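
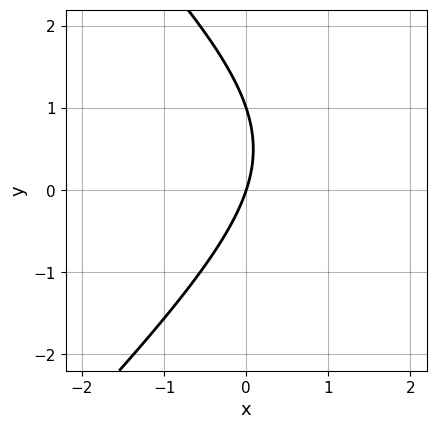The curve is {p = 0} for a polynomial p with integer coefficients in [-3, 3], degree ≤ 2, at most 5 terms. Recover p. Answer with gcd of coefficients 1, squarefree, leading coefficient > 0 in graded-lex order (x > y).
1. Degree: the shape is more complex than any degree-1 curve, so deg p = 2.
2. Against the integer gridlines: the y-axis gridline crossings are at y ∈ {0, 1}; it meets the x-axis at x = 0 (among the integer gridlines).
3. Solving for integer coefficients yields p as stated.

x^2 - y^2 - 3*x + y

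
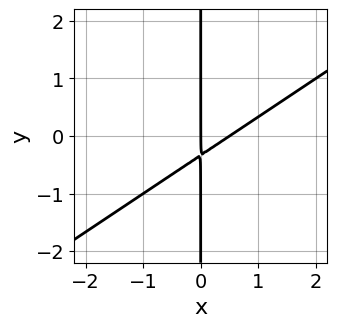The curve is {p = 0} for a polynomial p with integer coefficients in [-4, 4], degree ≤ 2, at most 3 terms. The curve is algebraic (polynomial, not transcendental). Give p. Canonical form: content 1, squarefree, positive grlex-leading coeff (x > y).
1. deg p = 2. No degree-1 curve has this shape.
2. Observable constraints: it meets the x-axis at x = 0 (among the integer gridlines); the visible y-axis segment lies entirely on the curve.
3. Together with the visible shape, these determine p as stated.

2*x^2 - 3*x*y - x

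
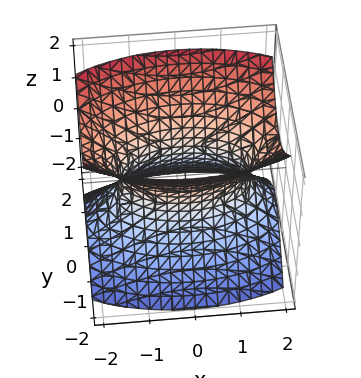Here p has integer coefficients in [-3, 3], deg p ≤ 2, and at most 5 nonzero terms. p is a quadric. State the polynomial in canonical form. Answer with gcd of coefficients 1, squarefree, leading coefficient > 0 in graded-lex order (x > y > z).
x^2 + 3*y^2 - 2*z^2 - 2

deg p = 2. An hourglass — one-sheet hyperboloid; a quadric.
Symmetries: it's symmetric under z → −z, forcing even powers of z; mirror symmetry y ↦ −y ⇒ only even powers of y; the x ↦ −x reflection is a symmetry, so x appears only in even powers.
From the visible intercepts: it misses every integer gridline on the z-axis.
Assembling these constraints gives the stated polynomial.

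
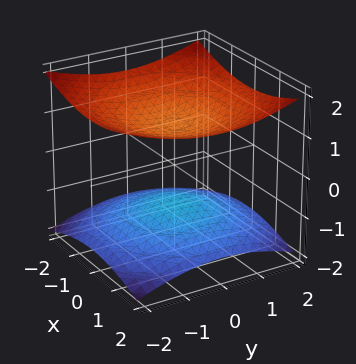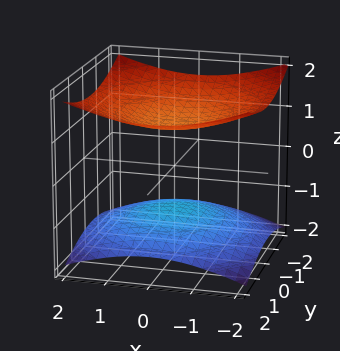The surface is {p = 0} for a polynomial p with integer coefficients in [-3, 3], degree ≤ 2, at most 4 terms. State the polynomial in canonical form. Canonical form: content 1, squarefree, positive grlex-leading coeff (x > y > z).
First, the picture has 2 separate pieces. They look like related sheets of one shape, so recover p as a whole.
Next, degree: a generic line meets the surface in up to 2 points, so deg p = 2.
Then, symmetries: the surface is invariant under rotation about z: p = q(x² + y², z).
Next, from the visible intercepts: the surface avoids every integer y-axis point in the box; it misses every integer gridline on the x-axis; the z-axis gridline crossings are at z ∈ {-1, 1}.
Finally, together with the visible shape, these determine p as stated.

x^2 + y^2 - 3*z^2 + 3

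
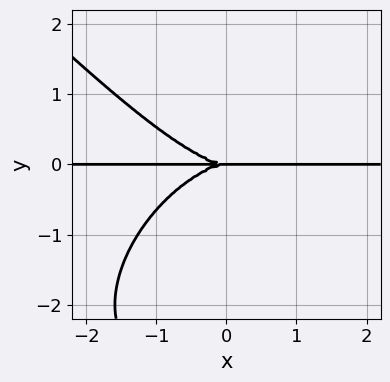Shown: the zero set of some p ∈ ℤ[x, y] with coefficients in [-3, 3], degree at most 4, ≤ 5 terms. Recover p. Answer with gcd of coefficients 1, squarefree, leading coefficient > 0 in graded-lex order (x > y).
deg p = 4.
From the axis intercepts and sections: it meets the y-axis at y = 0 (among the integer gridlines); every point of the x-axis in the box is on the curve.
Putting this together gives p.

x^3*y + y^4 + 3*y^3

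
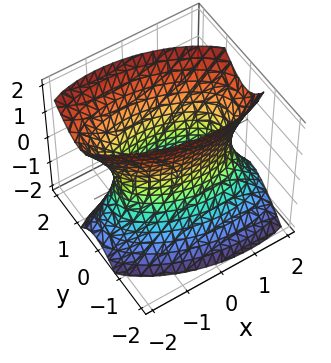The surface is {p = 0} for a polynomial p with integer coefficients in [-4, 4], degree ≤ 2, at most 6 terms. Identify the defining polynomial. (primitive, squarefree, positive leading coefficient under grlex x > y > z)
(a) deg p = 2.
(b) Observable constraints: it misses every integer gridline on the z-axis.
(c) These observations pin down the coefficients.

x^2 + x*y + 3*y^2 - y*z - z^2 - 2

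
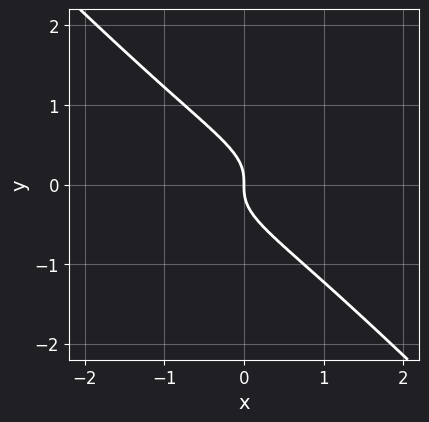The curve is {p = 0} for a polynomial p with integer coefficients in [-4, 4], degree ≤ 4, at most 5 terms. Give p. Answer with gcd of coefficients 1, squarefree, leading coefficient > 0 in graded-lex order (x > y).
3*x*y^2 + 3*y^3 + x

(a) Degree: no degree-2 curve has this shape, so deg p = 3.
(b) Against the integer gridlines: it crosses the y-axis at the gridline y = 0; one x-axis crossing is at x = 0.
(c) Putting this together gives p.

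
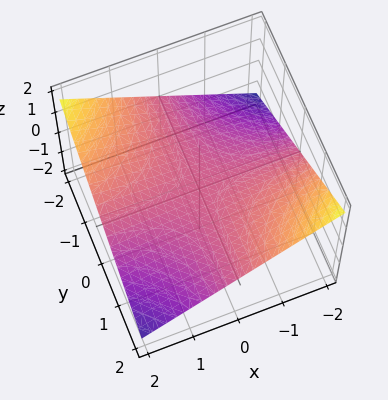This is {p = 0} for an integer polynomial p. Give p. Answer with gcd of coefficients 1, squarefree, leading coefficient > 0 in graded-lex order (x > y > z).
x*y + 3*z

1. deg p = 2. A saddle surface; a quadric.
2. Checking where it meets the axes: the visible x-axis segment lies entirely on the surface; one z-axis crossing is at z = 0; every point of the y-axis in the box is on the surface.
3. Fitting integer coefficients to these (and the overall shape) gives p.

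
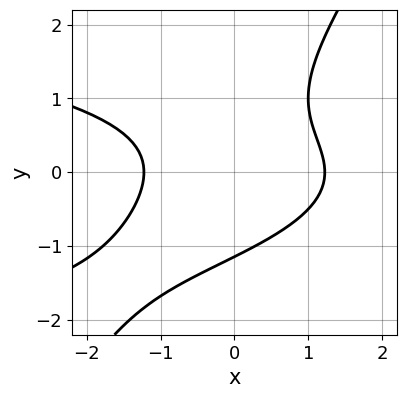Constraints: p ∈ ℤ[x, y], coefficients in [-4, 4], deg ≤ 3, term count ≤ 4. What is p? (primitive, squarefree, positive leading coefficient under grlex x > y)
1. deg p = 3.
2. Solving for integer coefficients yields p as stated.

3*x*y^2 - 2*y^3 + 2*x^2 - 3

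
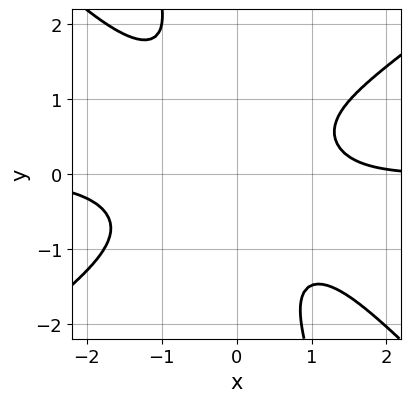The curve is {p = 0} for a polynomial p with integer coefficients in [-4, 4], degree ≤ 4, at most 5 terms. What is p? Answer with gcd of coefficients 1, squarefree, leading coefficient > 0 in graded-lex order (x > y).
2*x^3*y - 3*x*y^3 - y^4 + x - 3

(a) Degree: a generic line meets the curve in up to 4 points, so deg p = 4.
(b) From the visible intercepts: the curve avoids every integer x-axis point in the box; no y-intercept at any integer in the box.
(c) These observations pin down the coefficients.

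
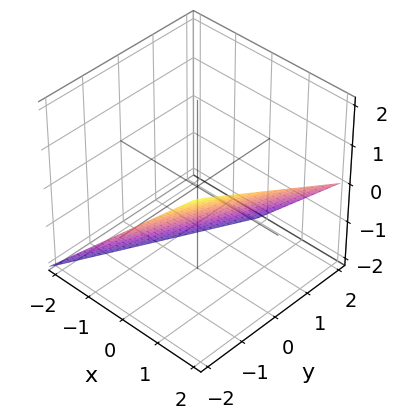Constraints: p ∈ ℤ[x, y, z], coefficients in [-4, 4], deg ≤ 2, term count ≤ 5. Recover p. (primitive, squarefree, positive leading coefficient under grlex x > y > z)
2*x - y - 2*z - 2

1. Degree: the surface is flat (a plane), so deg p = 1.
2. Reading off the gridlines: it meets the x-axis at x = 1 (among the integer gridlines); it crosses the y-axis at the gridline y = -2; it meets the z-axis at z = -1 (among the integer gridlines).
3. Together with the visible shape, these determine p as stated.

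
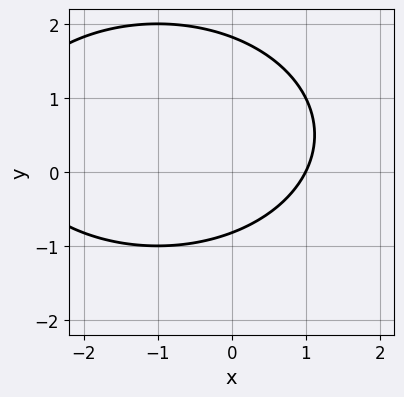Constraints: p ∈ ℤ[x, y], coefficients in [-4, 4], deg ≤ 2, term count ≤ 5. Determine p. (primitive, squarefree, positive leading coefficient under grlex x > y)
x^2 + 2*y^2 + 2*x - 2*y - 3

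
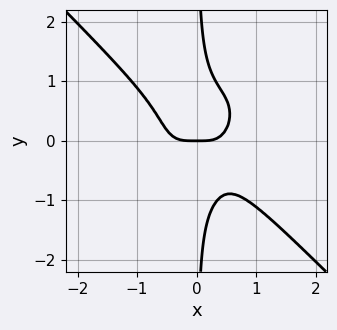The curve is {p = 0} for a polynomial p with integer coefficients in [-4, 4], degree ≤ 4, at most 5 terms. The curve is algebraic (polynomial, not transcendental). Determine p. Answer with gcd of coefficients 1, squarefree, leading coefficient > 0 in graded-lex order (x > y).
First, deg p = 4. The shape is more complex than any degree-3 curve.
Next, reading off the gridlines: it meets the y-axis at y = 0 (among the integer gridlines); one x-axis crossing is at x = 0.
Finally, fitting integer coefficients to these (and the overall shape) gives p.

3*x^4 + 3*x*y^3 - y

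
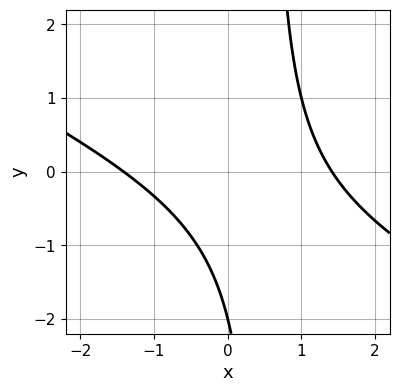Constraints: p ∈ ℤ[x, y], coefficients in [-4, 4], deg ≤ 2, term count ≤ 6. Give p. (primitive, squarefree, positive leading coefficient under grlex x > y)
(a) Degree: no degree-1 curve has this shape, so deg p = 2.
(b) Reading off the gridlines: it meets the y-axis at y = -2 (among the integer gridlines).
(c) Putting this together gives p.

x^2 + 2*x*y - y - 2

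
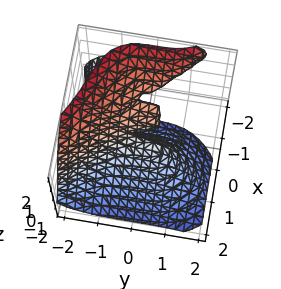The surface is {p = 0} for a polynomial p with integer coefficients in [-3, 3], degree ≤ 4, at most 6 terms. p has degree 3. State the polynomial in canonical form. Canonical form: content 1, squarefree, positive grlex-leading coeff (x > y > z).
x^3 + y^3 + z^3 + 3*x^2 + 3*x*z

First, degree: no degree-2 surface has this shape, so deg p = 3.
Then, reading off the gridlines: one x-axis crossing is at x = 0; it crosses the z-axis at the gridline z = 0; it crosses the y-axis at the gridline y = 0.
Finally, the integer polynomial consistent with all of this is the stated p.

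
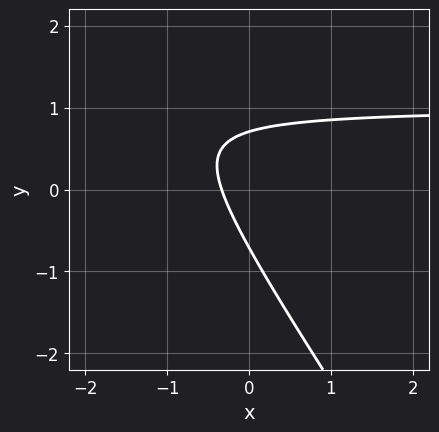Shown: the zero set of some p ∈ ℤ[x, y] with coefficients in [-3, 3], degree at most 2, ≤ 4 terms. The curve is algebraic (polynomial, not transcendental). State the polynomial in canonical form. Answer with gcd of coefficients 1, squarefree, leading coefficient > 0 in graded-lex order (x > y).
3*x*y + 2*y^2 - 3*x - 1

deg p = 2. The shape is more complex than any degree-1 curve.
The integer polynomial consistent with all of this is the stated p.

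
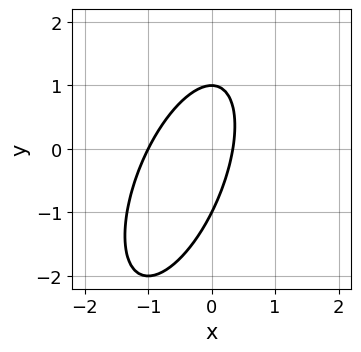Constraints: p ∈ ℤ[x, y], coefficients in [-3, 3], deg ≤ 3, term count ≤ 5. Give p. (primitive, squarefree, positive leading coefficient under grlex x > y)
The degree is 2 — no degree-1 curve has this shape.
From the axis intercepts and sections: it crosses the x-axis at the gridline x = -1; the y-axis gridline crossings are at y ∈ {-1, 1}.
Fitting integer coefficients to these (and the overall shape) gives p.

3*x^2 - 2*x*y + y^2 + 2*x - 1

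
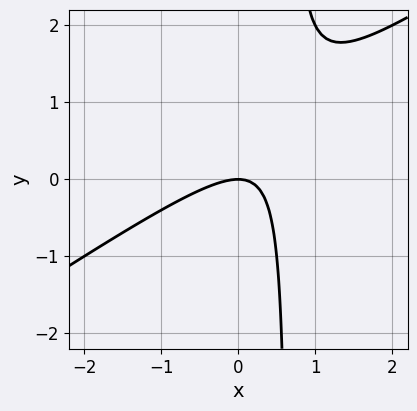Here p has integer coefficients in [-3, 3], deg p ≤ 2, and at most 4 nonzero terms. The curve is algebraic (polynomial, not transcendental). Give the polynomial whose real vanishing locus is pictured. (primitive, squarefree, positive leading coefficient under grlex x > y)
2*x^2 - 3*x*y + 2*y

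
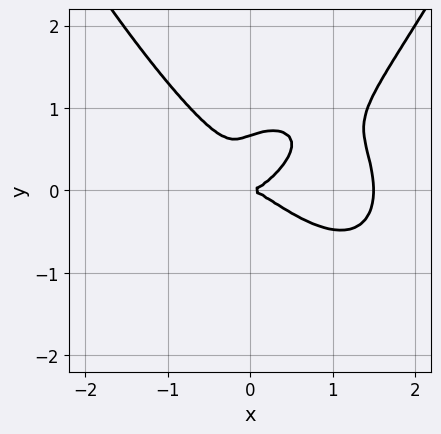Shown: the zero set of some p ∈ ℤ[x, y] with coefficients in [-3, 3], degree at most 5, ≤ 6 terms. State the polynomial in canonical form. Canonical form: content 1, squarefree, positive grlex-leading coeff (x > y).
2*x^4 - 3*x^3 + x*y^2 - 3*y^3 + 2*y^2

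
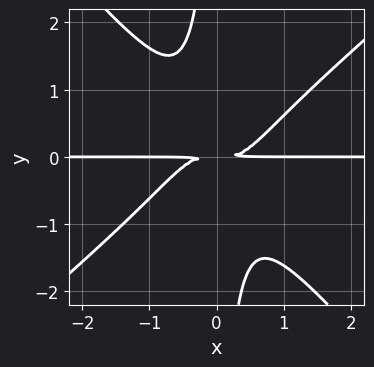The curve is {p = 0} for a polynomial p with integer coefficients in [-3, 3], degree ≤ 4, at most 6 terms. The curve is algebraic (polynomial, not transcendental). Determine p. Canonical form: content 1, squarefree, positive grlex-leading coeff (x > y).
3*x^3*y - x^2*y^2 - 3*x*y^3 - 2*y^2

First, the degree is 4 — no degree-3 curve has this shape.
Next, reading off the gridlines: the visible x-axis segment lies entirely on the curve.
Finally, together with the visible shape, these determine p as stated.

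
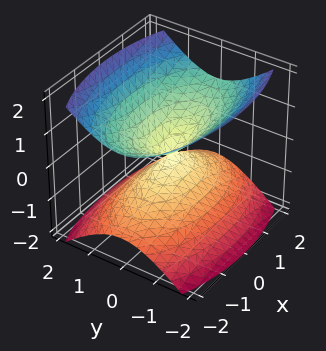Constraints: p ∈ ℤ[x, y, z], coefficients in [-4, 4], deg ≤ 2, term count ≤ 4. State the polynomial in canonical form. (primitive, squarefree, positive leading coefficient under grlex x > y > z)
1. I count 2 distinct pieces. They look like related sheets of one shape, so recover p as a whole.
2. The degree is 2 — two nappes meeting at a single point; a quadric.
3. Symmetries: it's symmetric under z → −z, forcing even powers of z; it's symmetric under y → −y, forcing even powers of y; mirror symmetry x ↦ −x ⇒ only even powers of x.
4. From the axis intercepts and sections: it meets the z-axis at z = 0 (among the integer gridlines); one x-axis crossing is at x = 0.
5. Assembling these constraints gives the stated polynomial.

x^2 + 3*y^2 - 3*z^2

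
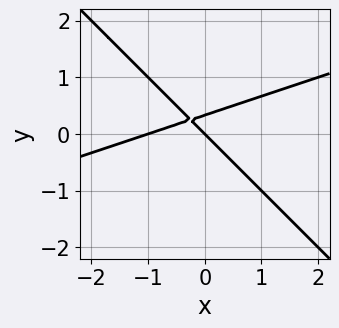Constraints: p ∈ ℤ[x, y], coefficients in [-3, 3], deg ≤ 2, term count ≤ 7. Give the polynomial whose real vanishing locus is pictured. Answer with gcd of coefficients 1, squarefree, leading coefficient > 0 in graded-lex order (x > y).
x^2 - 2*x*y - 3*y^2 + x + y

1. The degree is 2 — no degree-1 curve has this shape.
2. From the axis intercepts and sections: among the integer gridlines, it crosses the x-axis at x ∈ {-1, 0}; it crosses the y-axis at the gridline y = 0.
3. These observations pin down the coefficients.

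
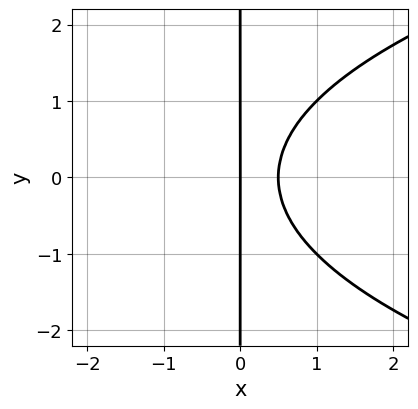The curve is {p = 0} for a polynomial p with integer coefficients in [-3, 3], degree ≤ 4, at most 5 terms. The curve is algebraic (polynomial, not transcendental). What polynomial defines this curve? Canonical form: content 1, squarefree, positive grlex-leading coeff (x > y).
x*y^2 - 2*x^2 + x

First, degree: no degree-2 curve has this shape, so deg p = 3.
Then, symmetries: mirror symmetry y ↦ −y ⇒ only even powers of y.
Next, from the axis intercepts and sections: the visible y-axis segment lies entirely on the curve; it crosses the x-axis at the gridline x = 0.
Finally, the integer polynomial consistent with all of this is the stated p.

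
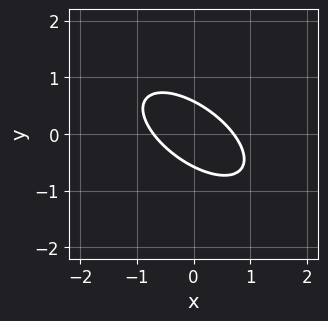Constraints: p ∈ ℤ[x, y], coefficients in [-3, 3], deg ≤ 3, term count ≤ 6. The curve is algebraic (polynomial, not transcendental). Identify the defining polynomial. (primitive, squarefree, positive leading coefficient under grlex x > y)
(a) deg p = 2.
(b) Matching integer coefficients to the picture gives p.

2*x^2 + 3*x*y + 3*y^2 - 1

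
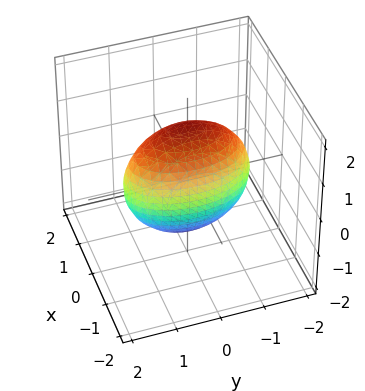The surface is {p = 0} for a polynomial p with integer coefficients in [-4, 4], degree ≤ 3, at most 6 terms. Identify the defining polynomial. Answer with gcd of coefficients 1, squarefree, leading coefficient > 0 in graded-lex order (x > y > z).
1. Degree: a closed, bounded, convex surface; a quadric, so deg p = 2.
2. Symmetries: the z ↦ −z reflection is a symmetry, so z appears only in even powers; it's symmetric under y → −y, forcing even powers of y; it's symmetric under x → −x, forcing even powers of x.
3. Solving for integer coefficients yields p as stated.

3*x^2 + y^2 + z^2 - 2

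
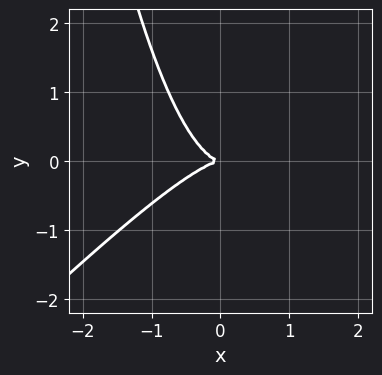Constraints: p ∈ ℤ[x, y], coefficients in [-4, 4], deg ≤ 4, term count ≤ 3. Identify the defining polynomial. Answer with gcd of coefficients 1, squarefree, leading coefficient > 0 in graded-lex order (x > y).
(a) Degree: the shape is more complex than any degree-2 curve, so deg p = 3.
(b) Observable constraints: it meets the y-axis at y = 0 (among the integer gridlines); it meets the x-axis at x = 0 (among the integer gridlines).
(c) Putting this together gives p.

x^3 - x^2*y + y^2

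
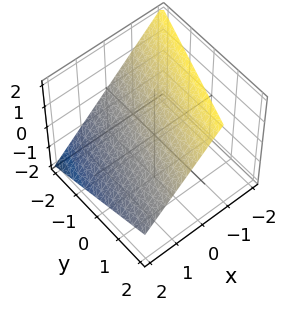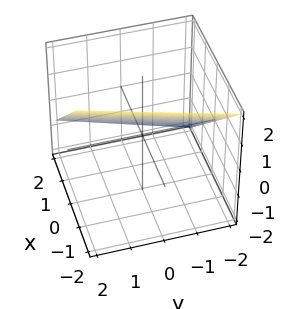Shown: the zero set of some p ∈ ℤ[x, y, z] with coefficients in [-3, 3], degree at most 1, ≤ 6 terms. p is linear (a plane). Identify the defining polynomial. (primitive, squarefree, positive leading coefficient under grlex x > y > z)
1. The degree is 1 — the surface is flat (a plane).
2. Reading off the gridlines: one y-axis crossing is at y = -2.
3. Assembling these constraints gives the stated polynomial.

3*x - y + 3*z - 2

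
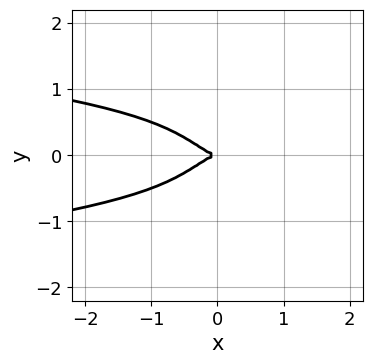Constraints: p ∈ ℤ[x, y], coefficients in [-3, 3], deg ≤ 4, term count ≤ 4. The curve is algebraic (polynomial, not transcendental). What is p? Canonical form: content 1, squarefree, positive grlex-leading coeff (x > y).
3*x^2*y^2 + x^3 + y^2

1. The degree is 4 — a generic line meets the curve in up to 4 points.
2. Symmetries: it's symmetric under y → −y, forcing even powers of y.
3. Observable constraints: it meets the x-axis at x = 0 (among the integer gridlines); it meets the y-axis at y = 0 (among the integer gridlines).
4. Fitting integer coefficients to these (and the overall shape) gives p.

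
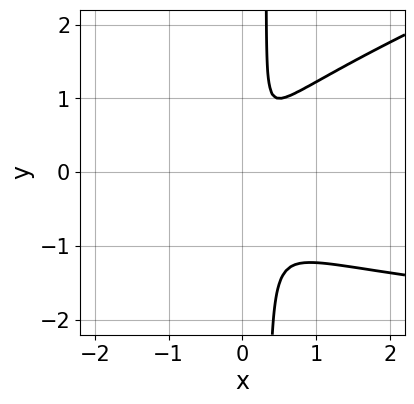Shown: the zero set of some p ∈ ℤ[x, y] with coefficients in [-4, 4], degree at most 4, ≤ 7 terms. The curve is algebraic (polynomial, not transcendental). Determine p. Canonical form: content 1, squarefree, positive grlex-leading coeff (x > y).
(a) deg p = 3.
(b) Solving for integer coefficients yields p as stated.

x^2*y - 3*x*y^2 + 3*x^2 - x*y + y^2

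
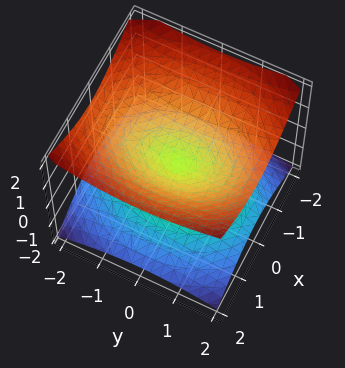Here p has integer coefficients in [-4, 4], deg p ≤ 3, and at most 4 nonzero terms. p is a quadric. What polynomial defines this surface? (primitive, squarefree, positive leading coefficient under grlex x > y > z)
2*x^2 + y^2 - 3*z^2

(a) The degree is 2 — a double cone through the origin; a quadric.
(b) Symmetries: mirror symmetry y ↦ −y ⇒ only even powers of y; it's symmetric under x → −x, forcing even powers of x; mirror symmetry z ↦ −z ⇒ only even powers of z.
(c) Against the integer gridlines: it crosses the y-axis at the gridline y = 0; it meets the x-axis at x = 0 (among the integer gridlines).
(d) Together with the visible shape, these determine p as stated.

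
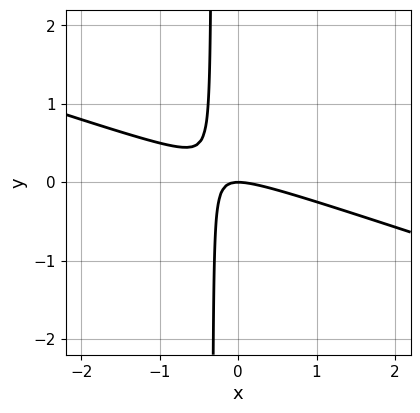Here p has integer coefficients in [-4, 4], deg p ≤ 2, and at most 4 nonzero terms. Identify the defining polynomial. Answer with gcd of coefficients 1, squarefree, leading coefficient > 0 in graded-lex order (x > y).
x^2 + 3*x*y + y

(a) Degree: no degree-1 curve has this shape, so deg p = 2.
(b) Observable constraints: it meets the y-axis at y = 0 (among the integer gridlines); it crosses the x-axis at the gridline x = 0.
(c) The integer polynomial consistent with all of this is the stated p.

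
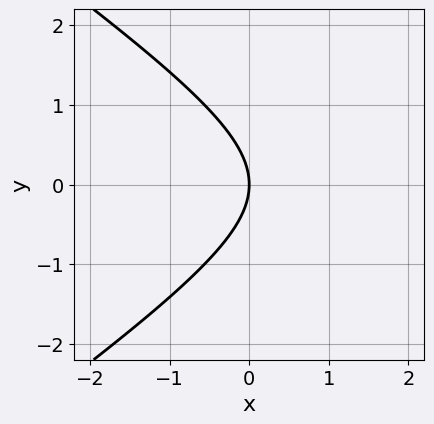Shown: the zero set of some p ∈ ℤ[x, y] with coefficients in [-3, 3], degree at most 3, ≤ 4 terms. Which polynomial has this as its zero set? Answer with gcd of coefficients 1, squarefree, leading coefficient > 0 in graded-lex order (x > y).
x^2 - 2*y^2 - 3*x

First, the degree is 2 — no degree-1 curve has this shape.
Next, symmetries: the y ↦ −y reflection is a symmetry, so y appears only in even powers.
Next, from the axis intercepts and sections: one y-axis crossing is at y = 0; one x-axis crossing is at x = 0.
Finally, the integer polynomial consistent with all of this is the stated p.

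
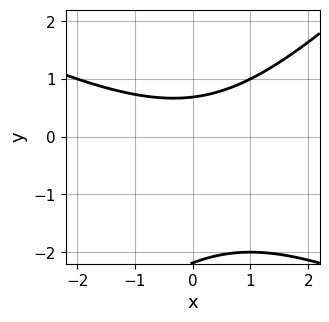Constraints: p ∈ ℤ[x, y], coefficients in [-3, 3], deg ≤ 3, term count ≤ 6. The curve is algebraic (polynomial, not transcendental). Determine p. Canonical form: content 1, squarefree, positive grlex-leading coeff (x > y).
x^2 + x*y - 2*y^2 - 3*y + 3

First, degree: no degree-1 curve has this shape, so deg p = 2.
Then, against the integer gridlines: the curve avoids every integer x-axis point in the box.
Finally, the integer polynomial consistent with all of this is the stated p.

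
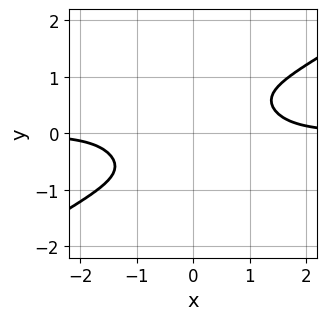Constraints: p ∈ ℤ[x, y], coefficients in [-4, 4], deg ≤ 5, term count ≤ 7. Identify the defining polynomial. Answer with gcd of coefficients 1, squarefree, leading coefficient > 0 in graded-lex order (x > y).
x^3*y - x^2*y^2 - 2*y^4 + y^2 - 1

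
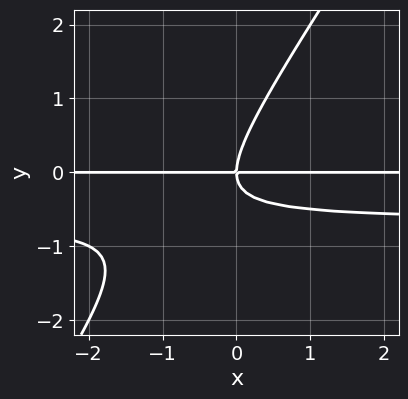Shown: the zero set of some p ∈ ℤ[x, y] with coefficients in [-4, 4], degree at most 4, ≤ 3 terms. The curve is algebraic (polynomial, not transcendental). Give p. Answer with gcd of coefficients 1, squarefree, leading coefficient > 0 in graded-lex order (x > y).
3*x*y^2 - 2*y^3 + 2*x*y

deg p = 3.
Observable constraints: the visible x-axis segment lies entirely on the curve; it crosses the y-axis at the gridline y = 0.
Together with the visible shape, these determine p as stated.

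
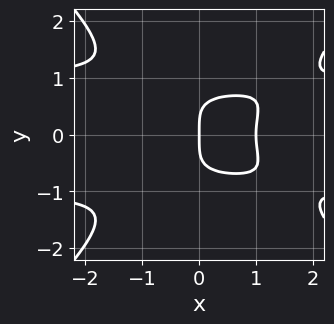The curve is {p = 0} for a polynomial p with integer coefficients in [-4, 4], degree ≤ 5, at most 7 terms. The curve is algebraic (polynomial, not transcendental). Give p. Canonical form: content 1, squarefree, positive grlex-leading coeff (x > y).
3*x^2*y^2 - 3*y^4 - 2*x*y^2 - 3*x^2 + 3*x

1. Degree: a generic line meets the curve in up to 4 points, so deg p = 4.
2. Symmetries: the y ↦ −y reflection is a symmetry, so y appears only in even powers.
3. From the axis intercepts and sections: it meets the y-axis at y = 0 (among the integer gridlines); the x-axis gridline crossings are at x ∈ {0, 1}.
4. Matching integer coefficients to the picture gives p.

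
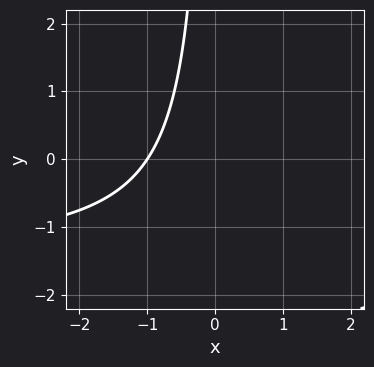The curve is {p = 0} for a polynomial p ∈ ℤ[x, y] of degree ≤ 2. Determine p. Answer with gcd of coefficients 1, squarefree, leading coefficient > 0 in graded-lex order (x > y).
deg p = 2. No degree-1 curve has this shape.
Reading off the gridlines: it crosses the x-axis at the gridline x = -1; no y-intercept at any integer in the box.
Fitting integer coefficients to these (and the overall shape) gives p.

2*x*y + 3*x + 3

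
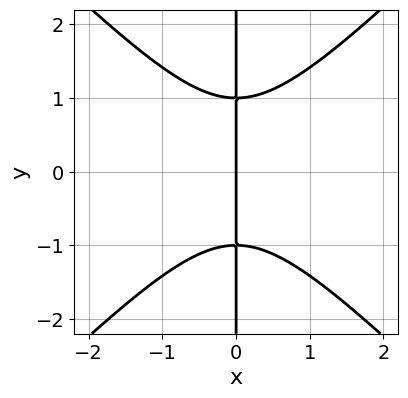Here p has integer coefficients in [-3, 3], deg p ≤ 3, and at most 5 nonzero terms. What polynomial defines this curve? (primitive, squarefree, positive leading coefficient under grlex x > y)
(a) deg p = 3. No degree-2 curve has this shape.
(b) Symmetries: the y ↦ −y reflection is a symmetry, so y appears only in even powers.
(c) Reading off the gridlines: it meets the x-axis at x = 0 (among the integer gridlines); every point of the y-axis in the box is on the curve.
(d) Matching integer coefficients to the picture gives p.

x^3 - x*y^2 + x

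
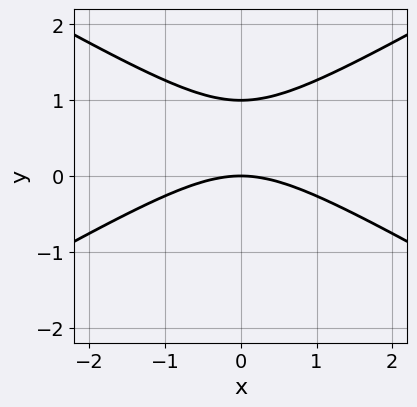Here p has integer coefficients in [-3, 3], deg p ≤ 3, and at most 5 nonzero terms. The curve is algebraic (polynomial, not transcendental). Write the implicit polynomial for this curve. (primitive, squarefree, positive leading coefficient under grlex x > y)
(a) deg p = 2.
(b) Symmetries: mirror symmetry x ↦ −x ⇒ only even powers of x.
(c) Observable constraints: the y-axis gridline crossings are at y ∈ {0, 1}; it crosses the x-axis at the gridline x = 0.
(d) These observations pin down the coefficients.

x^2 - 3*y^2 + 3*y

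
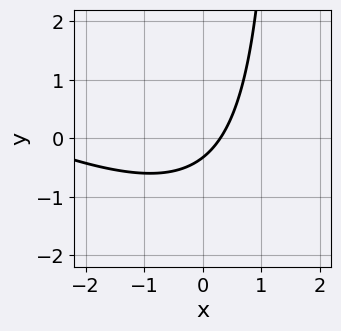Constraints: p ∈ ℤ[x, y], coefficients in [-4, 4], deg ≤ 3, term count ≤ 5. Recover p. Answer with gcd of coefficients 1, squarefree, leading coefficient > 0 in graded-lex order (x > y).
x^2 + 2*x*y + 3*x - 3*y - 1

First, degree: a generic line meets the curve in up to 2 points, so deg p = 2.
Finally, solving for integer coefficients yields p as stated.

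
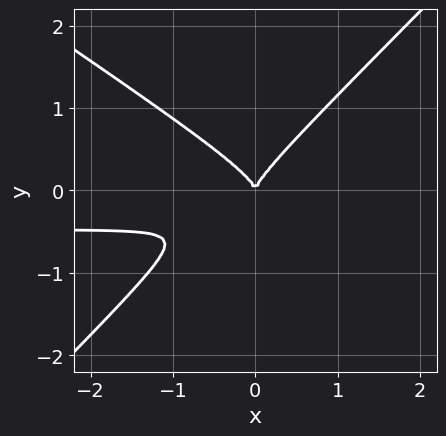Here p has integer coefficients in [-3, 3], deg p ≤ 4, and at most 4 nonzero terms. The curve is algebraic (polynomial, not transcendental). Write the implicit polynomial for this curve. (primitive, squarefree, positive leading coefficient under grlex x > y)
1. Degree: a generic line meets the curve in up to 3 points, so deg p = 3.
2. From the axis intercepts and sections: it meets the y-axis at y = 0 (among the integer gridlines); it crosses the x-axis at the gridline x = 0.
3. Putting this together gives p.

2*x^2*y + x*y^2 - 3*y^3 + x^2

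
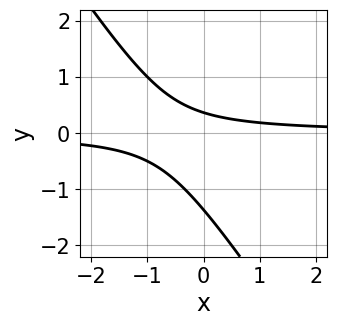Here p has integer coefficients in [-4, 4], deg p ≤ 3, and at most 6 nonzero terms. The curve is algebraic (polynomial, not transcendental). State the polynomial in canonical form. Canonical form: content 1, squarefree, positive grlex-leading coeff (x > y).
3*x*y + 2*y^2 + 2*y - 1

First, the degree is 2 — a generic line meets the curve in up to 2 points.
Next, reading off the gridlines: the curve avoids every integer x-axis point in the box.
Finally, assembling these constraints gives the stated polynomial.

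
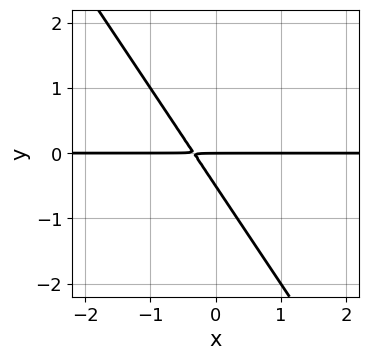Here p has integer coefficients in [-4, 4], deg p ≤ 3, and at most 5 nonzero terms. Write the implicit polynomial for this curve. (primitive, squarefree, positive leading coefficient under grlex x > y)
The degree is 2 — a generic line meets the curve in up to 2 points.
Reading off the gridlines: the visible x-axis segment lies entirely on the curve; it meets the y-axis at y = 0 (among the integer gridlines).
Solving for integer coefficients yields p as stated.

3*x*y + 2*y^2 + y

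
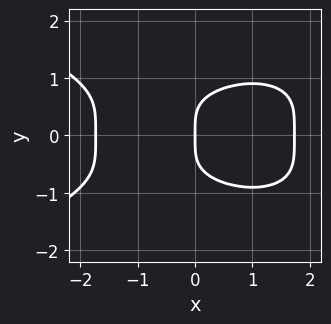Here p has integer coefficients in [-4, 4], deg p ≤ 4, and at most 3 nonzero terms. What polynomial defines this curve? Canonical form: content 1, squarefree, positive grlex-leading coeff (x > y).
3*y^4 + x^3 - 3*x

(a) deg p = 4.
(b) Symmetries: the y ↦ −y reflection is a symmetry, so y appears only in even powers.
(c) Against the integer gridlines: one x-axis crossing is at x = 0; it meets the y-axis at y = 0 (among the integer gridlines).
(d) Fitting integer coefficients to these (and the overall shape) gives p.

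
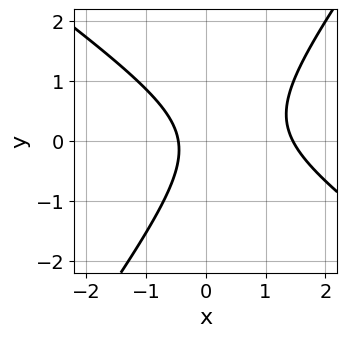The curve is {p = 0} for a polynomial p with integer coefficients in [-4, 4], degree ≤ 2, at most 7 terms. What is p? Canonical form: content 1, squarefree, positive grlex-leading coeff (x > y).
1. The degree is 2 — a generic line meets the curve in up to 2 points.
2. Reading off the gridlines: no y-intercept at any integer in the box.
3. These observations pin down the coefficients.

3*x^2 + 2*x*y - 3*y^2 - 3*x - 2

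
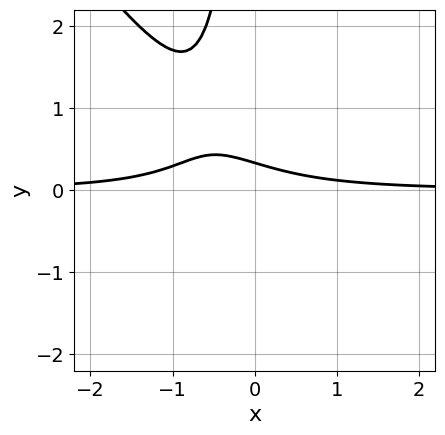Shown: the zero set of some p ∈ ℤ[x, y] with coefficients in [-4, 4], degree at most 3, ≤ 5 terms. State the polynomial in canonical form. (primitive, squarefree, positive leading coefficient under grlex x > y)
3*x^2*y + 2*x*y^2 + 2*x*y + 3*y - 1

(a) Degree: no degree-2 curve has this shape, so deg p = 3.
(b) From the visible intercepts: the curve avoids every integer x-axis point in the box.
(c) Matching integer coefficients to the picture gives p.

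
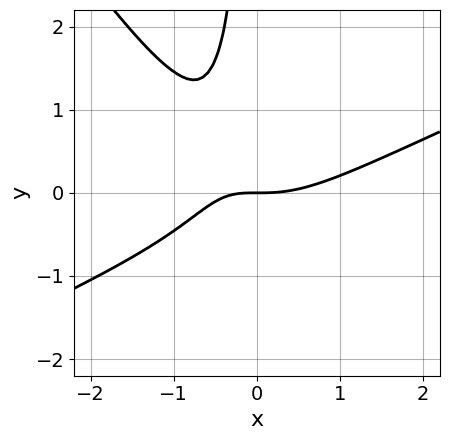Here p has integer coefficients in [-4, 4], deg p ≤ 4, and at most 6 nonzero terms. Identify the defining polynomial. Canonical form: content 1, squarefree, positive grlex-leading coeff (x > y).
First, deg p = 3. No degree-2 curve has this shape.
Next, observable constraints: it meets the x-axis at x = 0 (among the integer gridlines); it crosses the y-axis at the gridline y = 0.
Finally, these observations pin down the coefficients.

2*x^3 - 3*x^2*y - 3*x*y^2 - 3*x*y - 3*y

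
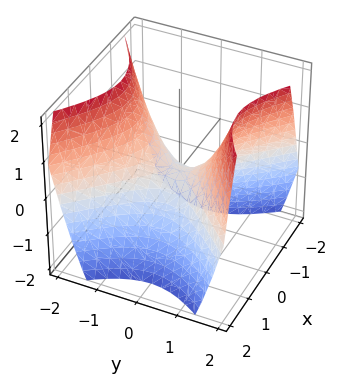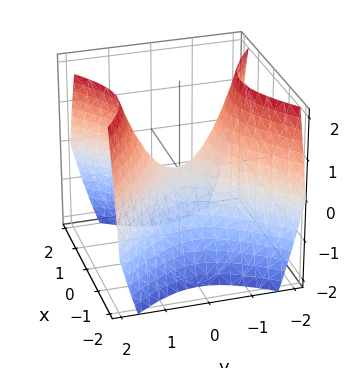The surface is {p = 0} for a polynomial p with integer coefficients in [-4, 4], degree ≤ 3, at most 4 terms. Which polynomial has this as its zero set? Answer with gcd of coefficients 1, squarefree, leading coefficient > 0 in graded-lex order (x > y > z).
x^2 - y^2 + z

deg p = 2.
Symmetries: it's symmetric under x → −x, forcing even powers of x; mirror symmetry y ↦ −y ⇒ only even powers of y.
Reading off the gridlines: one z-axis crossing is at z = 0; one x-axis crossing is at x = 0.
Fitting integer coefficients to these (and the overall shape) gives p.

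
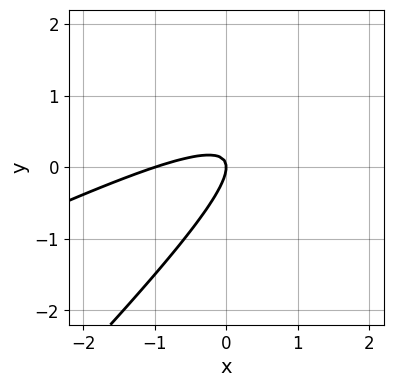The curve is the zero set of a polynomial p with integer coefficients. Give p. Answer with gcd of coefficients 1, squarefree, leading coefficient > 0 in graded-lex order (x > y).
x^2 - 3*x*y + 2*y^2 + x

First, degree: the shape is more complex than any degree-1 curve, so deg p = 2.
Next, from the visible intercepts: among the integer gridlines, it crosses the x-axis at x ∈ {-1, 0}; one y-axis crossing is at y = 0.
Finally, the integer polynomial consistent with all of this is the stated p.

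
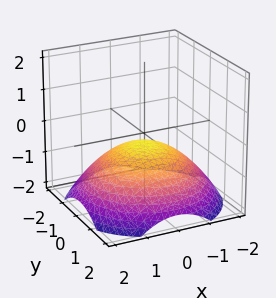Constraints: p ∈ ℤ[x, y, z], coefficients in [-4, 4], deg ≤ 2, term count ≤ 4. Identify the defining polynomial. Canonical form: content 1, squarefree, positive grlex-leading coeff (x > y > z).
x^2 + y^2 + 3*z + 1

First, deg p = 2. A generic line meets the surface in up to 2 points.
Next, by symmetry, every cross-section ⟂ z is a circle, so x, y appear only via x² + y².
Next, observable constraints: no x-intercept at any integer in the box; a circular section at z = -1 has radius between 1 and 2; it misses every integer gridline on the y-axis.
Finally, putting this together gives p.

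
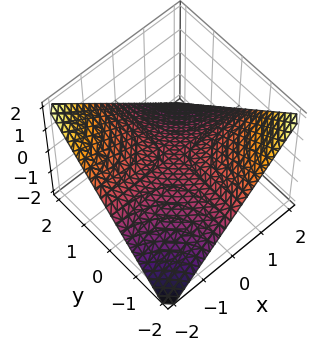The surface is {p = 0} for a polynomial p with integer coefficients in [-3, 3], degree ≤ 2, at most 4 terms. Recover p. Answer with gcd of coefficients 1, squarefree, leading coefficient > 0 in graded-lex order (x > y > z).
x*y + 2*z

The degree is 2 — a saddle surface; a quadric.
Checking where it meets the axes: every point of the x-axis in the box is on the surface; it crosses the z-axis at the gridline z = 0; the visible y-axis segment lies entirely on the surface.
Assembling these constraints gives the stated polynomial.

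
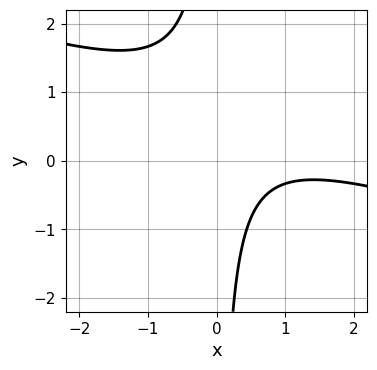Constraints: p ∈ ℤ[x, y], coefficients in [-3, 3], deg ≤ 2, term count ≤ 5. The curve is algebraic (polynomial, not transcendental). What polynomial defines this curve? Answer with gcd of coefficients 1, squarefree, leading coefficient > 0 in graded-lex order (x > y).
x^2 + 3*x*y - 2*x + 2

deg p = 2. The shape is more complex than any degree-1 curve.
Against the integer gridlines: it misses every integer gridline on the x-axis; no y-intercept at any integer in the box.
Together with the visible shape, these determine p as stated.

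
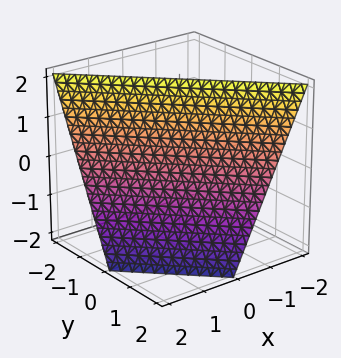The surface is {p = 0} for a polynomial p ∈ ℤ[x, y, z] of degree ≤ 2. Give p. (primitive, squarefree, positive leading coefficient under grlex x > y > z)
deg p = 1. Every cross-section is a straight line — this is a plane.
Against the integer gridlines: it crosses the x-axis at the gridline x = 1; it meets the y-axis at y = 1 (among the integer gridlines); it crosses the z-axis at the gridline z = 2.
Solving for integer coefficients yields p as stated.

2*x + 2*y + z - 2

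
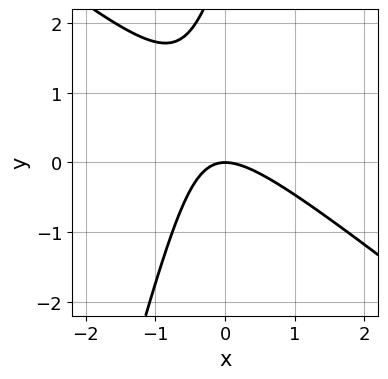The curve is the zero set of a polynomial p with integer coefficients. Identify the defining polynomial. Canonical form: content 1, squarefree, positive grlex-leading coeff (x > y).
(a) deg p = 2. No degree-1 curve has this shape.
(b) From the visible intercepts: one y-axis crossing is at y = 0; it meets the x-axis at x = 0 (among the integer gridlines).
(c) Fitting integer coefficients to these (and the overall shape) gives p.

3*x^2 + 3*x*y - y^2 + 3*y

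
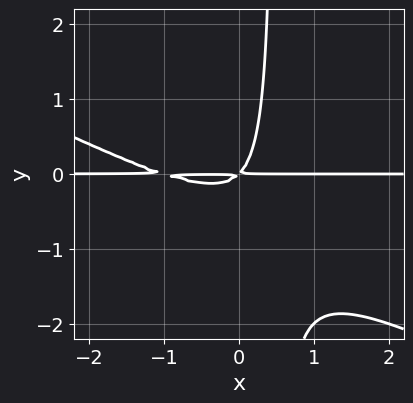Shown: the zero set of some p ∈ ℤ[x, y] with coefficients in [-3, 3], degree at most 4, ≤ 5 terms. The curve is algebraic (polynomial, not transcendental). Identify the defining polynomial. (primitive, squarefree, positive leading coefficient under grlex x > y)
deg p = 3. The shape is more complex than any degree-2 curve.
From the visible intercepts: the visible x-axis segment lies entirely on the curve.
Solving for integer coefficients yields p as stated.

x^2*y + 2*x*y^2 + x*y - y^2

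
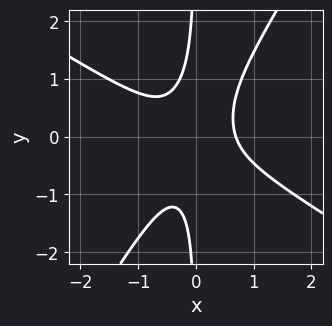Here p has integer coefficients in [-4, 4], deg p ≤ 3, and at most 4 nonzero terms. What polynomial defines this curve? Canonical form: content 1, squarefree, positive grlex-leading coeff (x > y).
3*x^3 + 3*x^2*y - 3*x*y^2 - 1

First, the degree is 3 — a generic line meets the curve in up to 3 points.
Next, from the axis intercepts and sections: it misses every integer gridline on the y-axis.
Finally, fitting integer coefficients to these (and the overall shape) gives p.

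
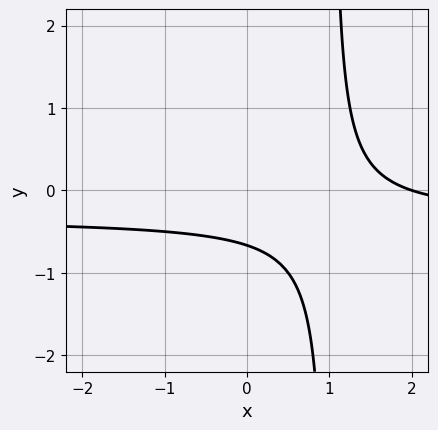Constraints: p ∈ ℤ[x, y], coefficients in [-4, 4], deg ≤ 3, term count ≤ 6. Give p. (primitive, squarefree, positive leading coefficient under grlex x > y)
3*x*y + x - 3*y - 2

(a) The degree is 2 — no degree-1 curve has this shape.
(b) From the axis intercepts and sections: it meets the x-axis at x = 2 (among the integer gridlines).
(c) Fitting integer coefficients to these (and the overall shape) gives p.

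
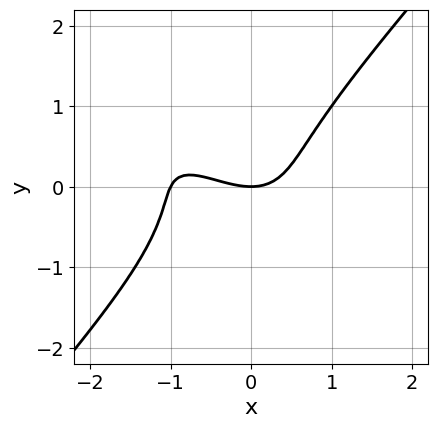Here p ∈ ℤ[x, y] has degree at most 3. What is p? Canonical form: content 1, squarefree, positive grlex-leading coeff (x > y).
(a) Degree: the shape is more complex than any degree-2 curve, so deg p = 3.
(b) From the visible intercepts: among the integer gridlines, it crosses the x-axis at x ∈ {-1, 0}; one y-axis crossing is at y = 0.
(c) The integer polynomial consistent with all of this is the stated p.

2*x^3 + 2*x^2*y - 3*y^3 + 2*x^2 - 3*y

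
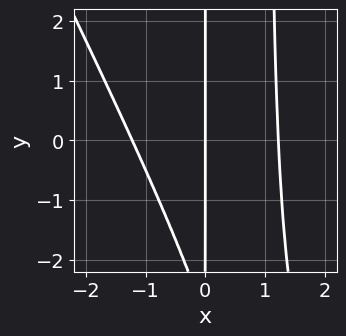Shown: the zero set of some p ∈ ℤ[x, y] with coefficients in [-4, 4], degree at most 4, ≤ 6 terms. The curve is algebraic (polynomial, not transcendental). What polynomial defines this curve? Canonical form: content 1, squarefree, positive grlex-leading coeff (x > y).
2*x^3 + x^2*y - x*y - 3*x

First, deg p = 3.
Then, against the integer gridlines: one x-axis crossing is at x = 0; the visible y-axis segment lies entirely on the curve.
Finally, the integer polynomial consistent with all of this is the stated p.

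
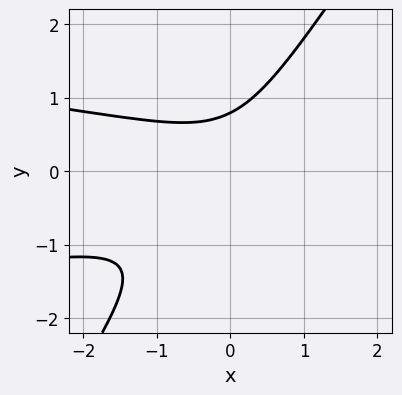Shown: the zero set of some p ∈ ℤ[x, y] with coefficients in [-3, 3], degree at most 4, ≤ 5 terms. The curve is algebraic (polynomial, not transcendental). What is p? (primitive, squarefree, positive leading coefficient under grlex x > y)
3*x*y^2 - 2*y^3 + x^2 + 1

1. deg p = 3.
2. From the axis intercepts and sections: it misses every integer gridline on the x-axis.
3. These observations pin down the coefficients.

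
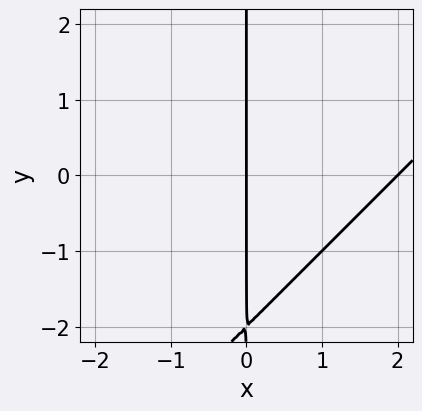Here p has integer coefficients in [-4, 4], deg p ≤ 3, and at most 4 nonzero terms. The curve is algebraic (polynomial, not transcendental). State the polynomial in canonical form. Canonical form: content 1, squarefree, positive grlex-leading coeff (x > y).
x^2 - x*y - 2*x

(a) deg p = 2. The shape is more complex than any degree-1 curve.
(b) From the axis intercepts and sections: the visible y-axis segment lies entirely on the curve; among the integer gridlines, it crosses the x-axis at x ∈ {0, 2}.
(c) Together with the visible shape, these determine p as stated.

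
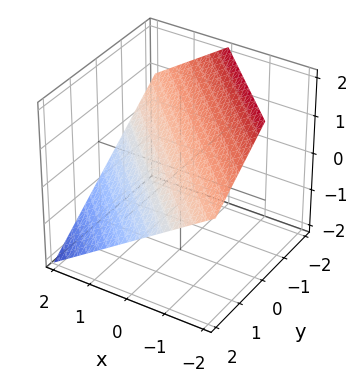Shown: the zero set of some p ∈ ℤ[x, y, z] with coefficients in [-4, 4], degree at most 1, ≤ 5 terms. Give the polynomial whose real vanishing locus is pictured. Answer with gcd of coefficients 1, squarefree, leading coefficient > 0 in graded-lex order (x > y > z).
1. deg p = 1. The surface is flat (a plane).
2. Checking where it meets the axes: it crosses the x-axis at the gridline x = 1; it meets the y-axis at y = 1 (among the integer gridlines).
3. Together with the visible shape, these determine p as stated.

2*x + 2*y + 3*z - 2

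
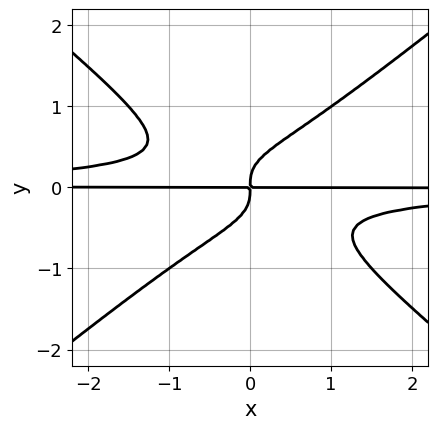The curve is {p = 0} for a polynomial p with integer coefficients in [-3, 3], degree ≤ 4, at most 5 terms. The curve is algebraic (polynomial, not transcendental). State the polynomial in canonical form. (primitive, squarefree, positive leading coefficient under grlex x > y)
1. Degree: a generic line meets the curve in up to 4 points, so deg p = 4.
2. Against the integer gridlines: the visible x-axis segment lies entirely on the curve.
3. Assembling these constraints gives the stated polynomial.

2*x^2*y^2 - 3*y^4 + x*y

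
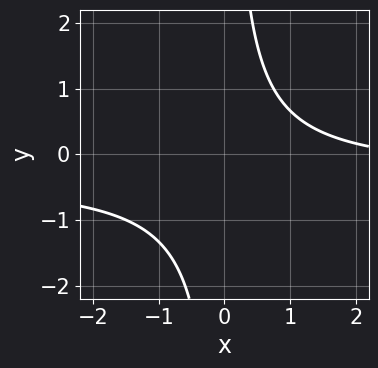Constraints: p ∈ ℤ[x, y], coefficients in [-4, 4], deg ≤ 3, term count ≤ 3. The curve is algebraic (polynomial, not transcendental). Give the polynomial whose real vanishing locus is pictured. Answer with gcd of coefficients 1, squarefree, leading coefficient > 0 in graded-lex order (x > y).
3*x*y + x - 3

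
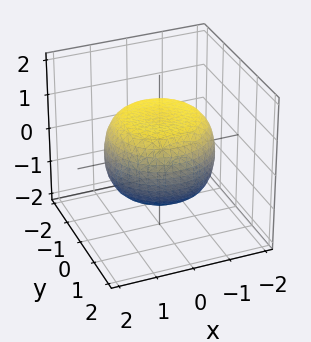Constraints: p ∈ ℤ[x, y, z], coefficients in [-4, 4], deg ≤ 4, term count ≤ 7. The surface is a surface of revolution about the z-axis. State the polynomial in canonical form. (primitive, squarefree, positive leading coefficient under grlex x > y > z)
First, deg p = 4. The shape is more complex than any degree-3 surface.
Next, symmetries: rotational symmetry about the z-axis ⇒ p depends on x, y only through x² + y².
Then, from the visible intercepts: the z-axis gridline crossings are at z ∈ {-1, 1}; a circular section at z = 1 has radius exactly 1.
Finally, together with the visible shape, these determine p as stated.

x^4 + 2*x^2*y^2 + y^4 - x^2 - y^2 + 2*z^2 - 2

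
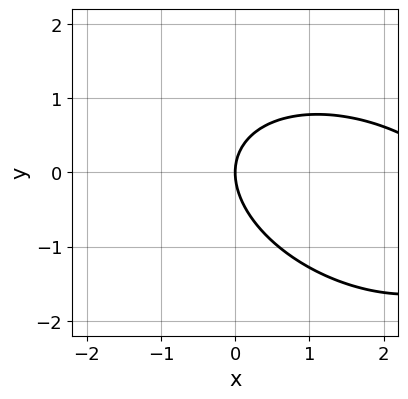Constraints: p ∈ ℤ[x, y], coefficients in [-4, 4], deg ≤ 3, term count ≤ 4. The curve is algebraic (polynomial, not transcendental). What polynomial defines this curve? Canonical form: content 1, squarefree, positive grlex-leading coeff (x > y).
First, the degree is 2 — no degree-1 curve has this shape.
Next, checking where it meets the axes: one x-axis crossing is at x = 0; one y-axis crossing is at y = 0.
Finally, solving for integer coefficients yields p as stated.

x^2 + x*y + 2*y^2 - 3*x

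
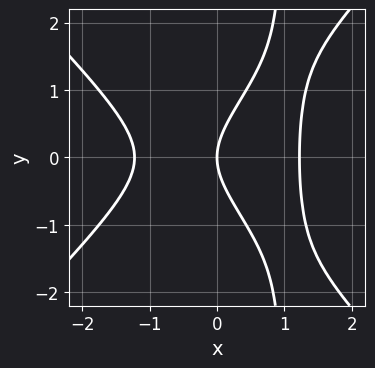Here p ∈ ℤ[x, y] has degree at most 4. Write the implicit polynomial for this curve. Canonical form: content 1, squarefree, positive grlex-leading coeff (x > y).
(a) deg p = 3.
(b) Symmetries: the y ↦ −y reflection is a symmetry, so y appears only in even powers.
(c) Reading off the gridlines: one y-axis crossing is at y = 0; it crosses the x-axis at the gridline x = 0.
(d) Solving for integer coefficients yields p as stated.

2*x^3 - 2*x*y^2 + 2*y^2 - 3*x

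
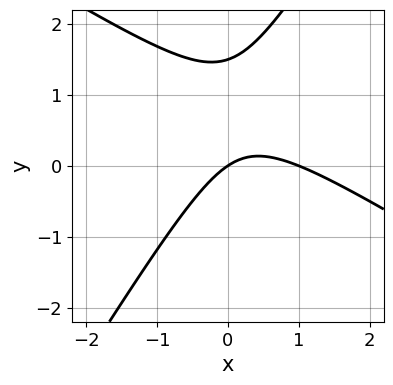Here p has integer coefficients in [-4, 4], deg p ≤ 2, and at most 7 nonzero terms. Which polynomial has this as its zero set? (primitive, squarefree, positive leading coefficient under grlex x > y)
2*x^2 + 2*x*y - 2*y^2 - 2*x + 3*y

(a) The degree is 2 — a generic line meets the curve in up to 2 points.
(b) Checking where it meets the axes: one y-axis crossing is at y = 0; among the integer gridlines, it crosses the x-axis at x ∈ {0, 1}.
(c) The integer polynomial consistent with all of this is the stated p.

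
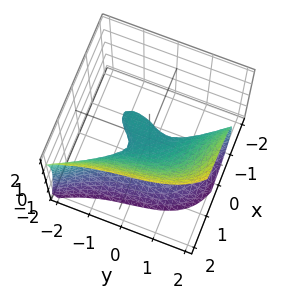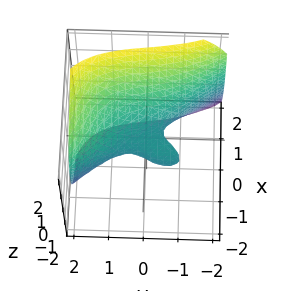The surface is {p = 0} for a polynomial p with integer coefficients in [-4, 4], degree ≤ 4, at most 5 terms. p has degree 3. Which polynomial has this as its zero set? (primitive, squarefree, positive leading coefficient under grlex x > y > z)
3*x^3 + y^3 + 2*x*y - 3*z^2 - 2*z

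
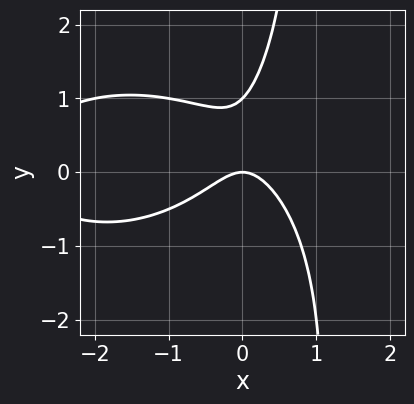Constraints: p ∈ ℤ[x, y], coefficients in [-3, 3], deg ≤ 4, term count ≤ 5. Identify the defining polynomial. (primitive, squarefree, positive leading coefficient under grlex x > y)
(a) deg p = 3.
(b) Checking where it meets the axes: the y-axis gridline crossings are at y ∈ {0, 1}; one x-axis crossing is at x = 0.
(c) Assembling these constraints gives the stated polynomial.

x^3 + 2*x*y^2 + 3*x^2 - 2*y^2 + 2*y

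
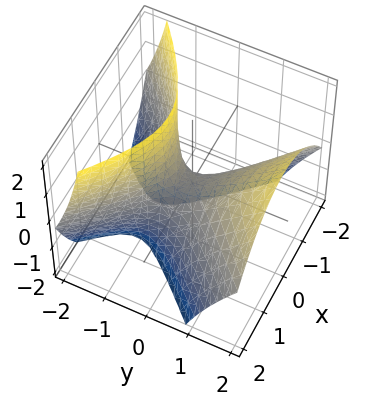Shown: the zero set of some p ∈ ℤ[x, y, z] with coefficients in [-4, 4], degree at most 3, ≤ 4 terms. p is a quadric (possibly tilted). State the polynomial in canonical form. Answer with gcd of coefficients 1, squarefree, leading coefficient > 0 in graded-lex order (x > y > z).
3*x^2 - 3*y^2 + 3*y*z + 2*z

1. The degree is 2 — the shape is more complex than any degree-1 surface.
2. From the axis intercepts and sections: it crosses the y-axis at the gridline y = 0; one x-axis crossing is at x = 0; one z-axis crossing is at z = 0.
3. Fitting integer coefficients to these (and the overall shape) gives p.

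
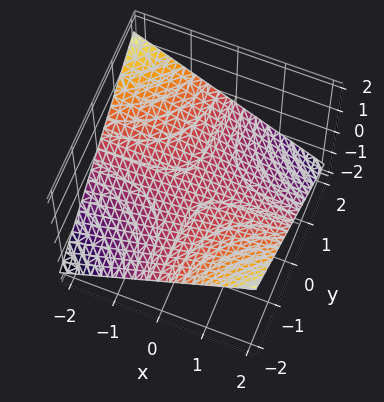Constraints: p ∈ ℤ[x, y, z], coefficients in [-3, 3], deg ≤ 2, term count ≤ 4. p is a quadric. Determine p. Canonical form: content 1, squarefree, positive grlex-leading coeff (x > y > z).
x*y + 3*z

(a) Degree: a hyperbolic paraboloid; a quadric, so deg p = 2.
(b) Checking where it meets the axes: every point of the x-axis in the box is on the surface; the visible y-axis segment lies entirely on the surface; it meets the z-axis at z = 0 (among the integer gridlines).
(c) Fitting integer coefficients to these (and the overall shape) gives p.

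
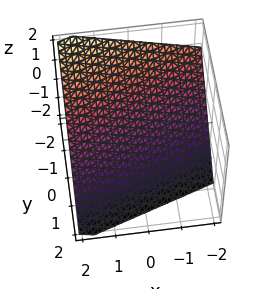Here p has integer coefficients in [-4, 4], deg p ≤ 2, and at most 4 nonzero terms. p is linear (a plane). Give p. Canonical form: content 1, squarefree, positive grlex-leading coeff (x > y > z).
(a) deg p = 1. Every cross-section is a straight line — this is a plane.
(b) Checking where it meets the axes: it meets the x-axis at x = 2 (among the integer gridlines).
(c) These observations pin down the coefficients.

x - 3*y - 3*z - 2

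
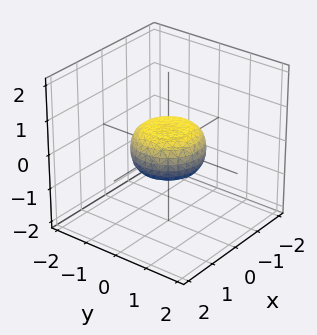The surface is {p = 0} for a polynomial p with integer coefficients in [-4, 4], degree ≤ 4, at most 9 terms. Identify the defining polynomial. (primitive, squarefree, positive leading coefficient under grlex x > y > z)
2*x^4 + 4*x^2*y^2 + 2*y^4 - x^2 - y^2 + 3*z^2 - 1

(a) deg p = 4.
(b) By symmetry, the z-axis is an axis of rotation, so x and y enter only as x² + y².
(c) From the visible intercepts: among the integer gridlines, it crosses the x-axis at x ∈ {-1, 1}; among the integer gridlines, it crosses the y-axis at y ∈ {-1, 1}; a circular section at z = 0 has radius exactly 1.
(d) Fitting integer coefficients to these (and the overall shape) gives p.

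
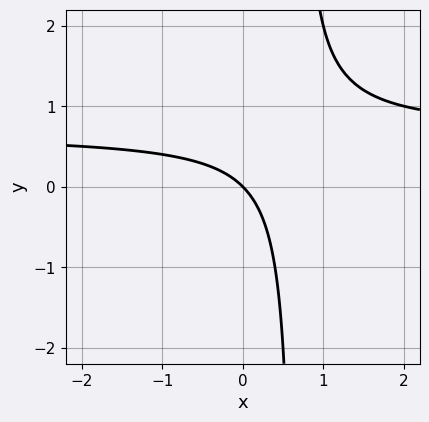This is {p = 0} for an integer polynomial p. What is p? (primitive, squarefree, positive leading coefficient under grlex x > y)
(a) deg p = 2. No degree-1 curve has this shape.
(b) From the visible intercepts: it meets the x-axis at x = 0 (among the integer gridlines); it crosses the y-axis at the gridline y = 0.
(c) The integer polynomial consistent with all of this is the stated p.

3*x*y - 2*x - 2*y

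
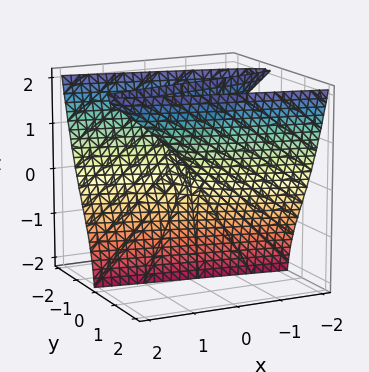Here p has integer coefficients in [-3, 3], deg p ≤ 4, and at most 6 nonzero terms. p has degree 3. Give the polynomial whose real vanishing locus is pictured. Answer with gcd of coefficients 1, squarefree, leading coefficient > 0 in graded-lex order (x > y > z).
x*y^2 + 3*y^3 - 3*y*z + x

First, deg p = 3.
Next, from the visible intercepts: one x-axis crossing is at x = 0; the visible z-axis segment lies entirely on the surface; one y-axis crossing is at y = 0.
Finally, assembling these constraints gives the stated polynomial.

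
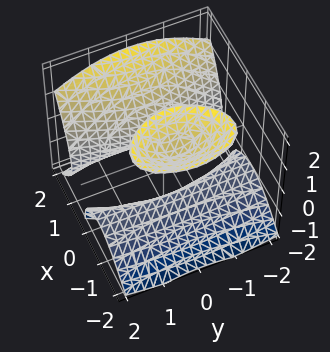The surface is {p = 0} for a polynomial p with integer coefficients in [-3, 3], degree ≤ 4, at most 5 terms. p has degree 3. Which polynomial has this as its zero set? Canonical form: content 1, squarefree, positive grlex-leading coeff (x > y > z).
1. There are 3 components.
2. The degree is 3 — the shape is more complex than any degree-2 surface.
3. Against the integer gridlines: no z-intercept at any integer in the box; it misses every integer gridline on the y-axis.
4. Together with the visible shape, these determine p as stated.

2*x^3 - 2*x*z^2 - y^2*z - y^2 - 1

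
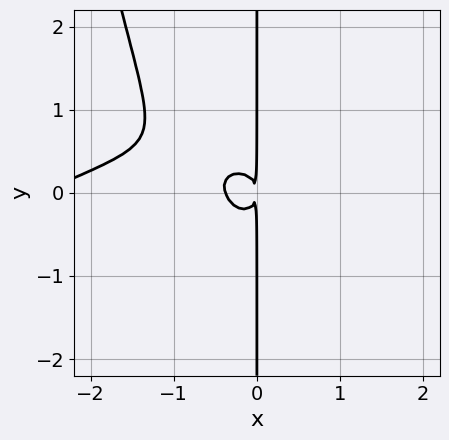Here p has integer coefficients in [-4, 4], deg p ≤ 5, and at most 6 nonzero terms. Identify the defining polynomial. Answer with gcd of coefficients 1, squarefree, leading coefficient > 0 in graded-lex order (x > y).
x^4 - 2*x^3*y + 3*x^3 + 2*x*y^2 + x^2

(a) The degree is 4 — the shape is more complex than any degree-3 curve.
(b) Against the integer gridlines: every point of the y-axis in the box is on the curve.
(c) Fitting integer coefficients to these (and the overall shape) gives p.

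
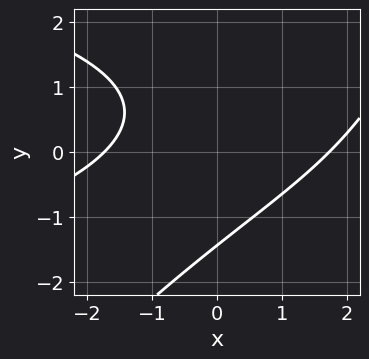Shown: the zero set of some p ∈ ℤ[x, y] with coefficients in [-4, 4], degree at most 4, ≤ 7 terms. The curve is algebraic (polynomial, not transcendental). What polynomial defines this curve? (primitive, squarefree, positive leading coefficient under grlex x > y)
x*y^2 - y^3 + x^2 - 2*x*y - 3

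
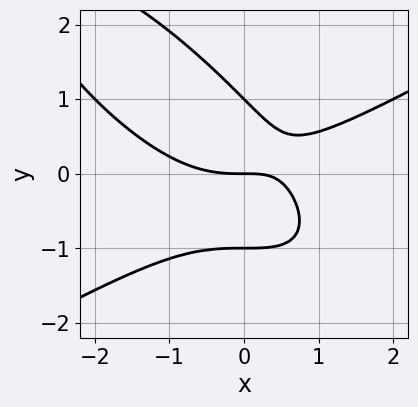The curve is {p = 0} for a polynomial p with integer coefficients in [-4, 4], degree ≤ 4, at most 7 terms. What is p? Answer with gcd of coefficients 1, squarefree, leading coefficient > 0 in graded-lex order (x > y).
x^3 - 2*x*y^2 - 2*y^3 - 2*x*y + 2*y

First, deg p = 3.
Then, checking where it meets the axes: one x-axis crossing is at x = 0; the y-axis gridline crossings are at y ∈ {-1, 0, 1}.
Finally, solving for integer coefficients yields p as stated.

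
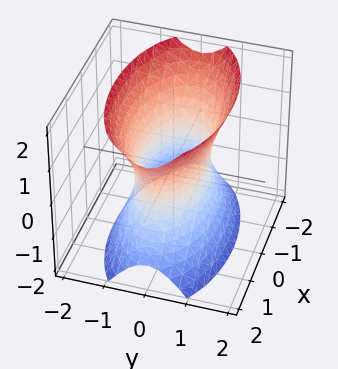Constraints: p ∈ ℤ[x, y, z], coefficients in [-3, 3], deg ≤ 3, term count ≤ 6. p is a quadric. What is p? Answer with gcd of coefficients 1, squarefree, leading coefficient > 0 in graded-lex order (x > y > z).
First, deg p = 2.
Then, symmetries: mirror symmetry x ↦ −x ⇒ only even powers of x; it's symmetric under y → −y, forcing even powers of y; mirror symmetry z ↦ −z ⇒ only even powers of z.
Then, from the visible intercepts: the surface avoids every integer z-axis point in the box.
Finally, solving for integer coefficients yields p as stated.

x^2 + 3*y^2 - z^2 - 2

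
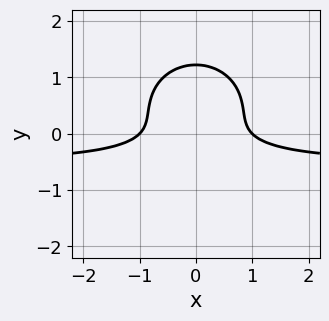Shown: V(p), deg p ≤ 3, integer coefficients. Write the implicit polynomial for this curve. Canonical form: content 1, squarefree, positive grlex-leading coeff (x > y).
1. Degree: a generic line meets the curve in up to 3 points, so deg p = 3.
2. Symmetries: the x ↦ −x reflection is a symmetry, so x appears only in even powers.
3. Checking where it meets the axes: among the integer gridlines, it crosses the x-axis at x ∈ {-1, 1}.
4. Assembling these constraints gives the stated polynomial.

2*x^2*y + 3*y^3 + x^2 - 3*y^2 - 1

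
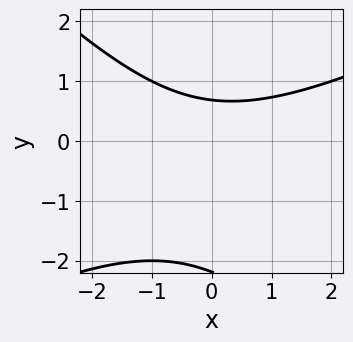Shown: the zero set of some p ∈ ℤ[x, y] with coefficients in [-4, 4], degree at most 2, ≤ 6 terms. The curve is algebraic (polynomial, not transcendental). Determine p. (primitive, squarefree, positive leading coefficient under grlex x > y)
First, deg p = 2.
Next, observable constraints: the curve avoids every integer x-axis point in the box.
Finally, together with the visible shape, these determine p as stated.

x^2 - x*y - 2*y^2 - 3*y + 3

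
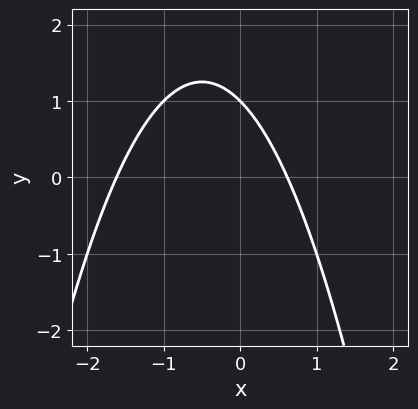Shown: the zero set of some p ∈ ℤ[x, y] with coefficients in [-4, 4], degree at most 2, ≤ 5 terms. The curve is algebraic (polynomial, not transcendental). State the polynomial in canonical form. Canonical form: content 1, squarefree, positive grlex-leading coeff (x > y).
x^2 + x + y - 1

(a) deg p = 2. A generic line meets the curve in up to 2 points.
(b) From the visible intercepts: one y-axis crossing is at y = 1.
(c) Putting this together gives p.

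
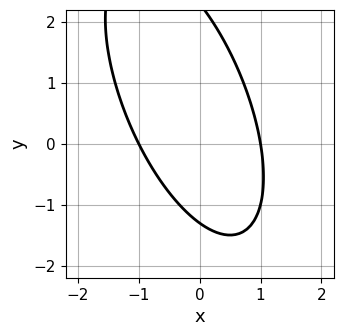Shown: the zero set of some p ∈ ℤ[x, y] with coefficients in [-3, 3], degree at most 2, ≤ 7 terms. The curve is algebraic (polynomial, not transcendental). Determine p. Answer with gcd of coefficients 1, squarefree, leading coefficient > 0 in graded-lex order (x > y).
(a) deg p = 2. No degree-1 curve has this shape.
(b) Checking where it meets the axes: the x-axis gridline crossings are at x ∈ {-1, 1}.
(c) Assembling these constraints gives the stated polynomial.

3*x^2 + 2*x*y + y^2 - y - 3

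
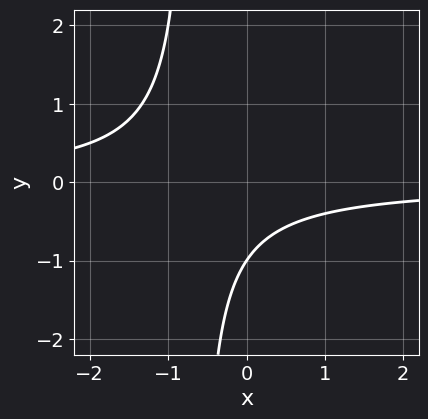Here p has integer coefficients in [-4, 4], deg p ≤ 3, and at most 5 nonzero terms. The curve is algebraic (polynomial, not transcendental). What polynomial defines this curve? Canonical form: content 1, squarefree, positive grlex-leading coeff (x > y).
(a) The degree is 2 — no degree-1 curve has this shape.
(b) Reading off the gridlines: it crosses the y-axis at the gridline y = -1; no x-intercept at any integer in the box.
(c) Matching integer coefficients to the picture gives p.

3*x*y + 2*y + 2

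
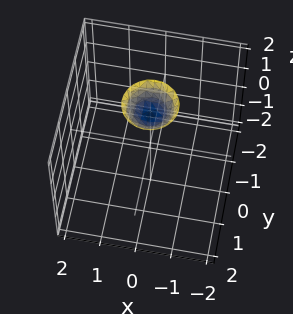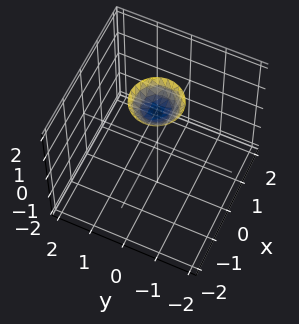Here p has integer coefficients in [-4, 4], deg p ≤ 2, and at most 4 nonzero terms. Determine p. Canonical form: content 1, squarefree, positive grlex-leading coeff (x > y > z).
2*x^2 + 2*y^2 - 2*z + 3

First, the degree is 2 — the shape is more complex than any degree-1 surface.
Next, symmetries: rotational symmetry about the z-axis ⇒ p depends on x, y only through x² + y².
Then, from the visible intercepts: a circular section at z = 2 has radius between 0 and 1; it misses every integer gridline on the y-axis; it misses every integer gridline on the x-axis.
Finally, fitting integer coefficients to these (and the overall shape) gives p.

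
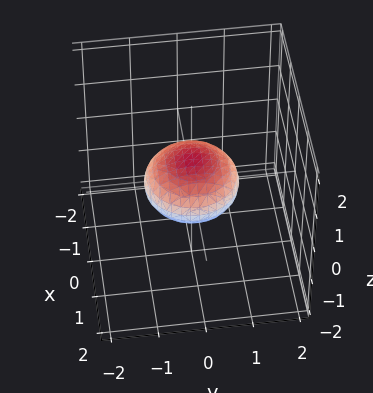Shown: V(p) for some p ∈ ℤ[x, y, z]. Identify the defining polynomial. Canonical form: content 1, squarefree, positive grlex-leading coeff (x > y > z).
x^2 + y^2 + 2*z^2 - 1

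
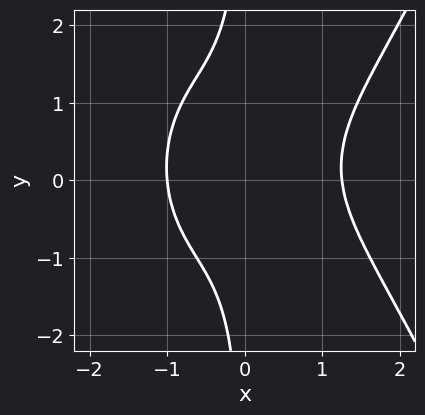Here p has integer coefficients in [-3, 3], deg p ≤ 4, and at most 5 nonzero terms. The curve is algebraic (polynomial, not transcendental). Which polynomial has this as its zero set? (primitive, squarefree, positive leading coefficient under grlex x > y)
1. The degree is 4 — a generic line meets the curve in up to 4 points.
2. From the visible intercepts: the curve avoids every integer y-axis point in the box; one x-axis crossing is at x = -1.
3. The integer polynomial consistent with all of this is the stated p.

2*x^4 - x^3 - 3*x*y^2 + x*y - 3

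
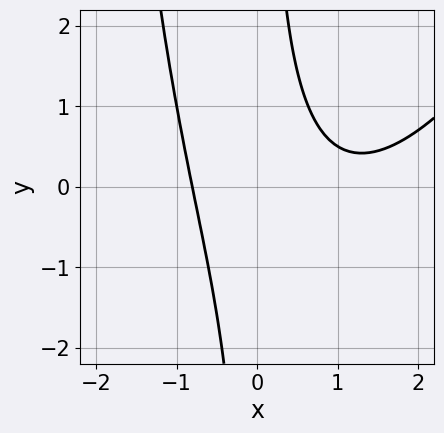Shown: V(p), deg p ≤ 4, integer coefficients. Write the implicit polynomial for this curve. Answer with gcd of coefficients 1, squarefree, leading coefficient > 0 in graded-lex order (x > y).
2*x^3 - x^2*y - 3*x^2 - 3*x*y + 3

1. deg p = 3. No degree-2 curve has this shape.
2. Against the integer gridlines: the curve avoids every integer y-axis point in the box.
3. These observations pin down the coefficients.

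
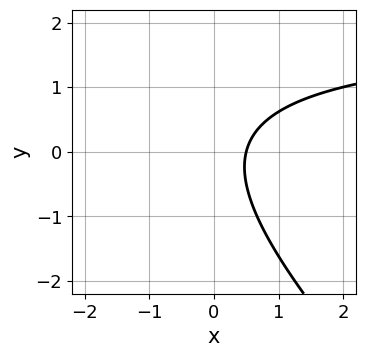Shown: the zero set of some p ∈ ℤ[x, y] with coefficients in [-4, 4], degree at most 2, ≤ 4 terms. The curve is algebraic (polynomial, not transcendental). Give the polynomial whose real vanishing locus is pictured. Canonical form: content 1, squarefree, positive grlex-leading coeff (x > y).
x*y + y^2 - 2*x + 1

deg p = 2.
From the axis intercepts and sections: no y-intercept at any integer in the box.
The integer polynomial consistent with all of this is the stated p.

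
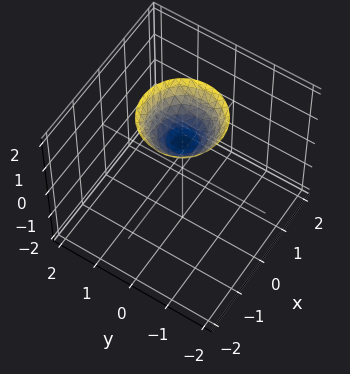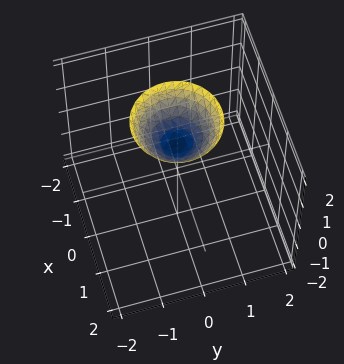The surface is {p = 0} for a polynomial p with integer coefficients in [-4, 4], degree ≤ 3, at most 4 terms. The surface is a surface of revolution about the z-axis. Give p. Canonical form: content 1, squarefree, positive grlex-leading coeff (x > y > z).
x^2 + y^2 - z + 1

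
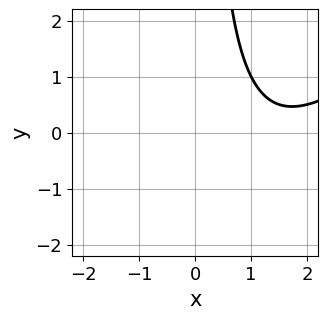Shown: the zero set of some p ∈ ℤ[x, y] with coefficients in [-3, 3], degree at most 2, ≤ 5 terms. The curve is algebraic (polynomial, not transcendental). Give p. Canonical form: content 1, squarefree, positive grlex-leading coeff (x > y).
x^2 - x*y - 3*x + 3

(a) The degree is 2 — no degree-1 curve has this shape.
(b) From the visible intercepts: the curve avoids every integer y-axis point in the box; the curve avoids every integer x-axis point in the box.
(c) Putting this together gives p.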